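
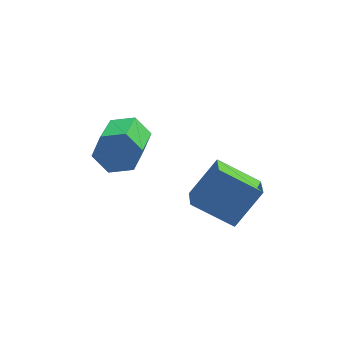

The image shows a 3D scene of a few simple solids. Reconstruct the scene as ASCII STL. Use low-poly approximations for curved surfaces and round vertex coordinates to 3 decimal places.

solid 
facet normal -0.570 -0.291 -0.769
outer loop
vertex 3.691 0.137 -3.743
vertex 2.212 0.563 -2.808
vertex 3.726 1.185 -4.165
endloop
endfacet
facet normal 0.821 -0.236 -0.519
outer loop
vertex 4.728 1.697 -2.812
vertex 3.691 0.137 -3.743
vertex 3.726 1.185 -4.165
endloop
endfacet
facet normal -0.570 -0.291 -0.769
outer loop
vertex 3.726 1.185 -4.165
vertex 2.212 0.563 -2.808
vertex 2.247 1.611 -3.23
endloop
endfacet
facet normal 0.031 0.927 -0.374
outer loop
vertex 2.247 1.611 -3.23
vertex 4.728 1.697 -2.812
vertex 3.726 1.185 -4.165
endloop
endfacet
facet normal -0.031 -0.927 0.374
outer loop
vertex 3.691 0.137 -3.743
vertex 3.214 1.075 -1.455
vertex 2.212 0.563 -2.808
endloop
endfacet
facet normal 0.821 -0.236 -0.519
outer loop
vertex 4.693 0.649 -2.39
vertex 3.691 0.137 -3.743
vertex 4.728 1.697 -2.812
endloop
endfacet
facet normal -0.031 -0.927 0.374
outer loop
vertex 4.693 0.649 -2.39
vertex 3.214 1.075 -1.455
vertex 3.691 0.137 -3.743
endloop
endfacet
facet normal -0.821 0.236 0.519
outer loop
vertex 2.212 0.563 -2.808
vertex 3.214 1.075 -1.455
vertex 2.247 1.611 -3.23
endloop
endfacet
facet normal 0.031 0.927 -0.374
outer loop
vertex 3.249 2.123 -1.877
vertex 4.728 1.697 -2.812
vertex 2.247 1.611 -3.23
endloop
endfacet
facet normal -0.821 0.236 0.519
outer loop
vertex 2.247 1.611 -3.23
vertex 3.214 1.075 -1.455
vertex 3.249 2.123 -1.877
endloop
endfacet
facet normal 0.570 0.291 0.769
outer loop
vertex 3.249 2.123 -1.877
vertex 4.693 0.649 -2.39
vertex 4.728 1.697 -2.812
endloop
endfacet
facet normal 0.570 0.291 0.769
outer loop
vertex 3.214 1.075 -1.455
vertex 4.693 0.649 -2.39
vertex 3.249 2.123 -1.877
endloop
endfacet
facet normal 0.190 0.895 -0.405
outer loop
vertex 0.767 3.485 -2.599
vertex 0.222 3.868 -2.008
vertex 1.086 3.77 -1.819
endloop
endfacet
facet normal 0.914 -0.312 -0.260
outer loop
vertex 0.767 3.485 -2.599
vertex 1.086 3.77 -1.819
vertex 0.362 1.589 -1.743
endloop
endfacet
facet normal 0.913 -0.312 -0.261
outer loop
vertex 0.362 1.589 -1.743
vertex 1.086 3.77 -1.819
vertex 0.682 1.873 -0.962
endloop
endfacet
facet normal -0.191 -0.895 0.404
outer loop
vertex 0.362 1.589 -1.743
vertex 0.682 1.873 -0.962
vertex -0.182 1.972 -1.152
endloop
endfacet
facet normal 0.190 0.894 -0.405
outer loop
vertex 1.086 3.77 -1.819
vertex 0.222 3.868 -2.008
vertex 0.542 4.153 -1.228
endloop
endfacet
facet normal 0.768 0.121 0.629
outer loop
vertex 1.086 3.77 -1.819
vertex 0.542 4.153 -1.228
vertex 0.682 1.873 -0.962
endloop
endfacet
facet normal 0.767 0.121 0.630
outer loop
vertex 0.682 1.873 -0.962
vertex 0.542 4.153 -1.228
vertex 0.137 2.256 -0.371
endloop
endfacet
facet normal -0.191 -0.895 0.403
outer loop
vertex 0.682 1.873 -0.962
vertex 0.137 2.256 -0.371
vertex -0.182 1.972 -1.152
endloop
endfacet
facet normal 0.190 0.894 -0.405
outer loop
vertex 0.542 4.153 -1.228
vertex 0.222 3.868 -2.008
vertex -0.322 4.251 -1.417
endloop
endfacet
facet normal -0.145 0.433 0.890
outer loop
vertex 0.542 4.153 -1.228
vertex -0.322 4.251 -1.417
vertex 0.137 2.256 -0.371
endloop
endfacet
facet normal -0.146 0.433 0.890
outer loop
vertex 0.137 2.256 -0.371
vertex -0.322 4.251 -1.417
vertex -0.727 2.355 -0.561
endloop
endfacet
facet normal -0.191 -0.895 0.403
outer loop
vertex 0.137 2.256 -0.371
vertex -0.727 2.355 -0.561
vertex -0.182 1.972 -1.152
endloop
endfacet
facet normal 0.191 0.895 -0.404
outer loop
vertex -0.322 4.251 -1.417
vertex 0.222 3.868 -2.008
vertex -0.642 3.967 -2.198
endloop
endfacet
facet normal -0.913 0.313 0.261
outer loop
vertex -0.322 4.251 -1.417
vertex -0.642 3.967 -2.198
vertex -0.727 2.355 -0.561
endloop
endfacet
facet normal -0.914 0.312 0.260
outer loop
vertex -0.727 2.355 -0.561
vertex -0.642 3.967 -2.198
vertex -1.046 2.07 -1.341
endloop
endfacet
facet normal -0.190 -0.895 0.405
outer loop
vertex -0.727 2.355 -0.561
vertex -1.046 2.07 -1.341
vertex -0.182 1.972 -1.152
endloop
endfacet
facet normal 0.191 0.895 -0.403
outer loop
vertex -0.642 3.967 -2.198
vertex 0.222 3.868 -2.008
vertex -0.097 3.584 -2.789
endloop
endfacet
facet normal -0.768 -0.121 -0.629
outer loop
vertex -0.642 3.967 -2.198
vertex -0.097 3.584 -2.789
vertex -1.046 2.07 -1.341
endloop
endfacet
facet normal -0.768 -0.120 -0.629
outer loop
vertex -1.046 2.07 -1.341
vertex -0.097 3.584 -2.789
vertex -0.502 1.687 -1.932
endloop
endfacet
facet normal -0.190 -0.894 0.405
outer loop
vertex -1.046 2.07 -1.341
vertex -0.502 1.687 -1.932
vertex -0.182 1.972 -1.152
endloop
endfacet
facet normal 0.191 0.895 -0.403
outer loop
vertex -0.097 3.584 -2.789
vertex 0.222 3.868 -2.008
vertex 0.767 3.485 -2.599
endloop
endfacet
facet normal 0.146 -0.433 -0.889
outer loop
vertex -0.097 3.584 -2.789
vertex 0.767 3.485 -2.599
vertex -0.502 1.687 -1.932
endloop
endfacet
facet normal 0.146 -0.433 -0.890
outer loop
vertex -0.502 1.687 -1.932
vertex 0.767 3.485 -2.599
vertex 0.362 1.589 -1.743
endloop
endfacet
facet normal -0.190 -0.894 0.405
outer loop
vertex -0.502 1.687 -1.932
vertex 0.362 1.589 -1.743
vertex -0.182 1.972 -1.152
endloop
endfacet

endsolid


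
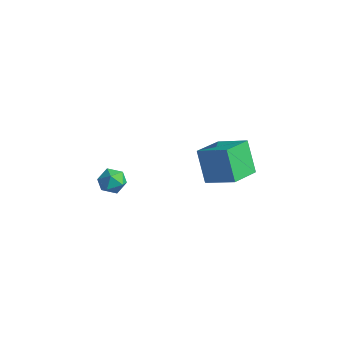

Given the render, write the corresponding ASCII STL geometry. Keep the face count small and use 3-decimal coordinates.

solid 
facet normal -0.359 -0.415 0.836
outer loop
vertex -3.477 1.274 -0.176
vertex -3.362 0.414 -0.554
vertex -2.661 0.81 -0.056
endloop
endfacet
facet normal -0.030 0.201 0.979
outer loop
vertex -3.477 1.274 -0.176
vertex -2.661 0.81 -0.056
vertex -2.655 1.737 -0.246
endloop
endfacet
facet normal -0.352 0.716 0.604
outer loop
vertex -3.477 1.274 -0.176
vertex -2.655 1.737 -0.246
vertex -3.352 1.914 -0.862
endloop
endfacet
facet normal -0.880 0.417 0.229
outer loop
vertex -3.477 1.274 -0.176
vertex -3.352 1.914 -0.862
vertex -3.789 1.096 -1.052
endloop
endfacet
facet normal -0.884 -0.282 0.372
outer loop
vertex -3.477 1.274 -0.176
vertex -3.789 1.096 -1.052
vertex -3.362 0.414 -0.554
endloop
endfacet
facet normal 0.644 0.150 0.750
outer loop
vertex -2.655 1.737 -0.246
vertex -2.661 0.81 -0.056
vertex -2.031 1.164 -0.668
endloop
endfacet
facet normal 0.111 -0.848 0.518
outer loop
vertex -2.661 0.81 -0.056
vertex -3.362 0.414 -0.554
vertex -2.468 0.346 -0.858
endloop
endfacet
facet normal -0.739 -0.633 -0.233
outer loop
vertex -3.362 0.414 -0.554
vertex -3.789 1.096 -1.052
vertex -3.165 0.523 -1.474
endloop
endfacet
facet normal -0.732 0.499 -0.465
outer loop
vertex -3.789 1.096 -1.052
vertex -3.352 1.914 -0.862
vertex -3.159 1.45 -1.664
endloop
endfacet
facet normal 0.123 0.982 0.143
outer loop
vertex -3.352 1.914 -0.862
vertex -2.655 1.737 -0.246
vertex -2.458 1.846 -1.166
endloop
endfacet
facet normal 0.880 -0.417 -0.229
outer loop
vertex -2.343 0.986 -1.544
vertex -2.031 1.164 -0.668
vertex -2.468 0.346 -0.858
endloop
endfacet
facet normal 0.352 -0.716 -0.604
outer loop
vertex -2.343 0.986 -1.544
vertex -2.468 0.346 -0.858
vertex -3.165 0.523 -1.474
endloop
endfacet
facet normal 0.030 -0.201 -0.979
outer loop
vertex -2.343 0.986 -1.544
vertex -3.165 0.523 -1.474
vertex -3.159 1.45 -1.664
endloop
endfacet
facet normal 0.359 0.415 -0.836
outer loop
vertex -2.343 0.986 -1.544
vertex -3.159 1.45 -1.664
vertex -2.458 1.846 -1.166
endloop
endfacet
facet normal 0.884 0.282 -0.372
outer loop
vertex -2.343 0.986 -1.544
vertex -2.458 1.846 -1.166
vertex -2.031 1.164 -0.668
endloop
endfacet
facet normal 0.732 -0.499 0.465
outer loop
vertex -2.468 0.346 -0.858
vertex -2.031 1.164 -0.668
vertex -2.661 0.81 -0.056
endloop
endfacet
facet normal -0.123 -0.982 -0.143
outer loop
vertex -3.165 0.523 -1.474
vertex -2.468 0.346 -0.858
vertex -3.362 0.414 -0.554
endloop
endfacet
facet normal -0.644 -0.150 -0.750
outer loop
vertex -3.159 1.45 -1.664
vertex -3.165 0.523 -1.474
vertex -3.789 1.096 -1.052
endloop
endfacet
facet normal -0.111 0.848 -0.518
outer loop
vertex -2.458 1.846 -1.166
vertex -3.159 1.45 -1.664
vertex -3.352 1.914 -0.862
endloop
endfacet
facet normal 0.739 0.633 0.233
outer loop
vertex -2.031 1.164 -0.668
vertex -2.458 1.846 -1.166
vertex -2.655 1.737 -0.246
endloop
endfacet
facet normal -0.480 0.174 0.860
outer loop
vertex 4.49 2.807 5.621
vertex 4.171 4.76 5.048
vertex 2.772 2.275 4.769
endloop
endfacet
facet normal 0.156 -0.948 0.278
outer loop
vertex 3.809 1.9 2.912
vertex 4.49 2.807 5.621
vertex 2.772 2.275 4.769
endloop
endfacet
facet normal -0.480 0.174 0.860
outer loop
vertex 2.772 2.275 4.769
vertex 4.171 4.76 5.048
vertex 2.453 4.228 4.196
endloop
endfacet
facet normal -0.863 -0.267 -0.428
outer loop
vertex 2.453 4.228 4.196
vertex 3.809 1.9 2.912
vertex 2.772 2.275 4.769
endloop
endfacet
facet normal 0.863 0.267 0.428
outer loop
vertex 4.49 2.807 5.621
vertex 5.208 4.385 3.191
vertex 4.171 4.76 5.048
endloop
endfacet
facet normal 0.156 -0.948 0.278
outer loop
vertex 5.527 2.432 3.764
vertex 4.49 2.807 5.621
vertex 3.809 1.9 2.912
endloop
endfacet
facet normal 0.863 0.267 0.428
outer loop
vertex 5.527 2.432 3.764
vertex 5.208 4.385 3.191
vertex 4.49 2.807 5.621
endloop
endfacet
facet normal -0.156 0.948 -0.278
outer loop
vertex 4.171 4.76 5.048
vertex 5.208 4.385 3.191
vertex 2.453 4.228 4.196
endloop
endfacet
facet normal -0.863 -0.267 -0.428
outer loop
vertex 3.49 3.853 2.339
vertex 3.809 1.9 2.912
vertex 2.453 4.228 4.196
endloop
endfacet
facet normal -0.156 0.948 -0.278
outer loop
vertex 2.453 4.228 4.196
vertex 5.208 4.385 3.191
vertex 3.49 3.853 2.339
endloop
endfacet
facet normal 0.480 -0.174 -0.860
outer loop
vertex 3.49 3.853 2.339
vertex 5.527 2.432 3.764
vertex 3.809 1.9 2.912
endloop
endfacet
facet normal 0.480 -0.174 -0.860
outer loop
vertex 5.208 4.385 3.191
vertex 5.527 2.432 3.764
vertex 3.49 3.853 2.339
endloop
endfacet

endsolid


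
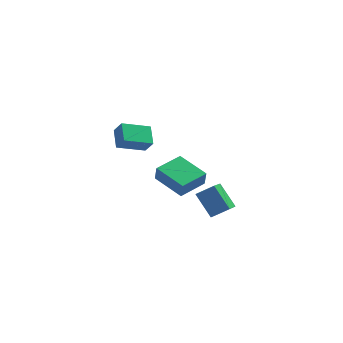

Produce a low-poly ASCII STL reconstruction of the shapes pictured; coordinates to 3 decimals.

solid 
facet normal -0.688 0.701 0.189
outer loop
vertex -0.284 2.664 -2.029
vertex 0.833 3.734 -1.932
vertex -0.357 2.814 -2.852
endloop
endfacet
facet normal -0.721 -0.690 -0.062
outer loop
vertex 0.867 1.566 -3.188
vertex -0.284 2.664 -2.029
vertex -0.357 2.814 -2.852
endloop
endfacet
facet normal -0.688 0.701 0.189
outer loop
vertex -0.357 2.814 -2.852
vertex 0.833 3.734 -1.932
vertex 0.76 3.884 -2.755
endloop
endfacet
facet normal -0.086 0.179 -0.980
outer loop
vertex 0.76 3.884 -2.755
vertex 0.867 1.566 -3.188
vertex -0.357 2.814 -2.852
endloop
endfacet
facet normal 0.086 -0.179 0.980
outer loop
vertex -0.284 2.664 -2.029
vertex 2.057 2.486 -2.268
vertex 0.833 3.734 -1.932
endloop
endfacet
facet normal -0.721 -0.690 -0.062
outer loop
vertex 0.94 1.416 -2.365
vertex -0.284 2.664 -2.029
vertex 0.867 1.566 -3.188
endloop
endfacet
facet normal 0.086 -0.179 0.980
outer loop
vertex 0.94 1.416 -2.365
vertex 2.057 2.486 -2.268
vertex -0.284 2.664 -2.029
endloop
endfacet
facet normal 0.721 0.690 0.062
outer loop
vertex 0.833 3.734 -1.932
vertex 2.057 2.486 -2.268
vertex 0.76 3.884 -2.755
endloop
endfacet
facet normal -0.086 0.179 -0.980
outer loop
vertex 1.984 2.636 -3.091
vertex 0.867 1.566 -3.188
vertex 0.76 3.884 -2.755
endloop
endfacet
facet normal 0.721 0.690 0.062
outer loop
vertex 0.76 3.884 -2.755
vertex 2.057 2.486 -2.268
vertex 1.984 2.636 -3.091
endloop
endfacet
facet normal 0.688 -0.701 -0.189
outer loop
vertex 1.984 2.636 -3.091
vertex 0.94 1.416 -2.365
vertex 0.867 1.566 -3.188
endloop
endfacet
facet normal 0.688 -0.701 -0.189
outer loop
vertex 2.057 2.486 -2.268
vertex 0.94 1.416 -2.365
vertex 1.984 2.636 -3.091
endloop
endfacet
facet normal -0.445 0.354 -0.823
outer loop
vertex -2.048 -0.199 1.521
vertex -2.173 0.76 2.001
vertex -0.751 0.23 1.004
endloop
endfacet
facet normal 0.117 -0.888 -0.444
outer loop
vertex -0.387 -0.06 1.679
vertex -2.048 -0.199 1.521
vertex -0.751 0.23 1.004
endloop
endfacet
facet normal -0.445 0.354 -0.823
outer loop
vertex -0.751 0.23 1.004
vertex -2.173 0.76 2.001
vertex -0.877 1.189 1.485
endloop
endfacet
facet normal 0.888 0.294 -0.353
outer loop
vertex -0.877 1.189 1.485
vertex -0.387 -0.06 1.679
vertex -0.751 0.23 1.004
endloop
endfacet
facet normal -0.889 -0.293 0.353
outer loop
vertex -2.048 -0.199 1.521
vertex -1.809 0.47 2.676
vertex -2.173 0.76 2.001
endloop
endfacet
facet normal 0.117 -0.888 -0.445
outer loop
vertex -1.683 -0.489 2.195
vertex -2.048 -0.199 1.521
vertex -0.387 -0.06 1.679
endloop
endfacet
facet normal -0.888 -0.294 0.354
outer loop
vertex -1.683 -0.489 2.195
vertex -1.809 0.47 2.676
vertex -2.048 -0.199 1.521
endloop
endfacet
facet normal -0.117 0.888 0.445
outer loop
vertex -2.173 0.76 2.001
vertex -1.809 0.47 2.676
vertex -0.877 1.189 1.485
endloop
endfacet
facet normal 0.888 0.293 -0.355
outer loop
vertex -0.512 0.899 2.159
vertex -0.387 -0.06 1.679
vertex -0.877 1.189 1.485
endloop
endfacet
facet normal -0.116 0.888 0.445
outer loop
vertex -0.877 1.189 1.485
vertex -1.809 0.47 2.676
vertex -0.512 0.899 2.159
endloop
endfacet
facet normal 0.445 -0.354 0.823
outer loop
vertex -0.512 0.899 2.159
vertex -1.683 -0.489 2.195
vertex -0.387 -0.06 1.679
endloop
endfacet
facet normal 0.445 -0.354 0.823
outer loop
vertex -1.809 0.47 2.676
vertex -1.683 -0.489 2.195
vertex -0.512 0.899 2.159
endloop
endfacet
facet normal -0.477 0.554 0.682
outer loop
vertex 1.551 1.981 -3.372
vertex 2.416 2.069 -2.839
vertex 1.869 3.123 -4.077
endloop
endfacet
facet normal -0.848 -0.086 -0.522
outer loop
vertex 2.584 2.291 -5.101
vertex 1.551 1.981 -3.372
vertex 1.869 3.123 -4.077
endloop
endfacet
facet normal -0.476 0.555 0.683
outer loop
vertex 1.869 3.123 -4.077
vertex 2.416 2.069 -2.839
vertex 2.735 3.211 -3.545
endloop
endfacet
facet normal 0.230 0.828 -0.512
outer loop
vertex 2.735 3.211 -3.545
vertex 2.584 2.291 -5.101
vertex 1.869 3.123 -4.077
endloop
endfacet
facet normal -0.231 -0.828 0.511
outer loop
vertex 1.551 1.981 -3.372
vertex 3.131 1.237 -3.863
vertex 2.416 2.069 -2.839
endloop
endfacet
facet normal -0.848 -0.086 -0.522
outer loop
vertex 2.265 1.149 -4.395
vertex 1.551 1.981 -3.372
vertex 2.584 2.291 -5.101
endloop
endfacet
facet normal -0.230 -0.827 0.512
outer loop
vertex 2.265 1.149 -4.395
vertex 3.131 1.237 -3.863
vertex 1.551 1.981 -3.372
endloop
endfacet
facet normal 0.848 0.086 0.522
outer loop
vertex 2.416 2.069 -2.839
vertex 3.131 1.237 -3.863
vertex 2.735 3.211 -3.545
endloop
endfacet
facet normal 0.231 0.827 -0.512
outer loop
vertex 3.449 2.379 -4.568
vertex 2.584 2.291 -5.101
vertex 2.735 3.211 -3.545
endloop
endfacet
facet normal 0.848 0.086 0.522
outer loop
vertex 2.735 3.211 -3.545
vertex 3.131 1.237 -3.863
vertex 3.449 2.379 -4.568
endloop
endfacet
facet normal 0.477 -0.555 -0.682
outer loop
vertex 3.449 2.379 -4.568
vertex 2.265 1.149 -4.395
vertex 2.584 2.291 -5.101
endloop
endfacet
facet normal 0.476 -0.554 -0.683
outer loop
vertex 3.131 1.237 -3.863
vertex 2.265 1.149 -4.395
vertex 3.449 2.379 -4.568
endloop
endfacet

endsolid


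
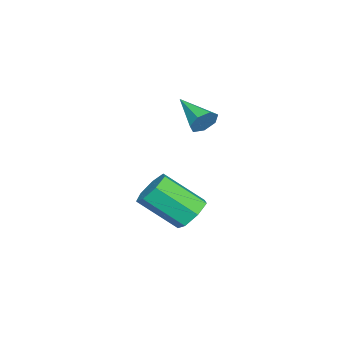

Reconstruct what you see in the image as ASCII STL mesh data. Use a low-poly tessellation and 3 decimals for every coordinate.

solid 
facet normal -0.105 0.769 -0.630
outer loop
vertex -2.401 3.093 -5.118
vertex -2.808 3.539 -4.505
vertex -1.966 3.512 -4.679
endloop
endfacet
facet normal 0.806 -0.305 -0.508
outer loop
vertex -2.401 3.093 -5.118
vertex -1.966 3.512 -4.679
vertex -2.185 1.515 -3.827
endloop
endfacet
facet normal 0.806 -0.305 -0.508
outer loop
vertex -2.185 1.515 -3.827
vertex -1.966 3.512 -4.679
vertex -1.75 1.934 -3.388
endloop
endfacet
facet normal 0.105 -0.769 0.630
outer loop
vertex -2.185 1.515 -3.827
vertex -1.75 1.934 -3.388
vertex -2.592 1.961 -3.215
endloop
endfacet
facet normal -0.105 0.770 -0.630
outer loop
vertex -1.966 3.512 -4.679
vertex -2.808 3.539 -4.505
vertex -2.165 3.951 -4.109
endloop
endfacet
facet normal 0.958 0.248 0.143
outer loop
vertex -1.966 3.512 -4.679
vertex -2.165 3.951 -4.109
vertex -1.75 1.934 -3.388
endloop
endfacet
facet normal 0.958 0.248 0.143
outer loop
vertex -1.75 1.934 -3.388
vertex -2.165 3.951 -4.109
vertex -1.949 2.373 -2.819
endloop
endfacet
facet normal 0.105 -0.769 0.630
outer loop
vertex -1.75 1.934 -3.388
vertex -1.949 2.373 -2.819
vertex -2.592 1.961 -3.215
endloop
endfacet
facet normal -0.105 0.769 -0.630
outer loop
vertex -2.165 3.951 -4.109
vertex -2.808 3.539 -4.505
vertex -2.848 4.08 -3.838
endloop
endfacet
facet normal 0.389 0.614 0.687
outer loop
vertex -2.165 3.951 -4.109
vertex -2.848 4.08 -3.838
vertex -1.949 2.373 -2.819
endloop
endfacet
facet normal 0.389 0.615 0.686
outer loop
vertex -1.949 2.373 -2.819
vertex -2.848 4.08 -3.838
vertex -2.632 2.502 -2.547
endloop
endfacet
facet normal 0.105 -0.770 0.630
outer loop
vertex -1.949 2.373 -2.819
vertex -2.632 2.502 -2.547
vertex -2.592 1.961 -3.215
endloop
endfacet
facet normal -0.106 0.769 -0.630
outer loop
vertex -2.848 4.08 -3.838
vertex -2.808 3.539 -4.505
vertex -3.501 3.801 -4.069
endloop
endfacet
facet normal -0.473 0.518 0.712
outer loop
vertex -2.848 4.08 -3.838
vertex -3.501 3.801 -4.069
vertex -2.632 2.502 -2.547
endloop
endfacet
facet normal -0.473 0.519 0.712
outer loop
vertex -2.632 2.502 -2.547
vertex -3.501 3.801 -4.069
vertex -3.285 2.224 -2.778
endloop
endfacet
facet normal 0.105 -0.770 0.630
outer loop
vertex -2.632 2.502 -2.547
vertex -3.285 2.224 -2.778
vertex -2.592 1.961 -3.215
endloop
endfacet
facet normal -0.104 0.770 -0.629
outer loop
vertex -3.501 3.801 -4.069
vertex -2.808 3.539 -4.505
vertex -3.632 3.326 -4.629
endloop
endfacet
facet normal -0.979 0.032 0.202
outer loop
vertex -3.501 3.801 -4.069
vertex -3.632 3.326 -4.629
vertex -3.285 2.224 -2.778
endloop
endfacet
facet normal -0.979 0.031 0.202
outer loop
vertex -3.285 2.224 -2.778
vertex -3.632 3.326 -4.629
vertex -3.416 1.748 -3.338
endloop
endfacet
facet normal 0.105 -0.770 0.630
outer loop
vertex -3.285 2.224 -2.778
vertex -3.416 1.748 -3.338
vertex -2.592 1.961 -3.215
endloop
endfacet
facet normal -0.104 0.770 -0.630
outer loop
vertex -3.632 3.326 -4.629
vertex -2.808 3.539 -4.505
vertex -3.142 3.01 -5.096
endloop
endfacet
facet normal -0.748 -0.479 -0.460
outer loop
vertex -3.632 3.326 -4.629
vertex -3.142 3.01 -5.096
vertex -3.416 1.748 -3.338
endloop
endfacet
facet normal -0.748 -0.479 -0.460
outer loop
vertex -3.416 1.748 -3.338
vertex -3.142 3.01 -5.096
vertex -2.927 1.433 -3.805
endloop
endfacet
facet normal 0.105 -0.770 0.629
outer loop
vertex -3.416 1.748 -3.338
vertex -2.927 1.433 -3.805
vertex -2.592 1.961 -3.215
endloop
endfacet
facet normal -0.105 0.770 -0.630
outer loop
vertex -3.142 3.01 -5.096
vertex -2.808 3.539 -4.505
vertex -2.401 3.093 -5.118
endloop
endfacet
facet normal 0.047 -0.629 -0.776
outer loop
vertex -3.142 3.01 -5.096
vertex -2.401 3.093 -5.118
vertex -2.927 1.433 -3.805
endloop
endfacet
facet normal 0.046 -0.629 -0.776
outer loop
vertex -2.927 1.433 -3.805
vertex -2.401 3.093 -5.118
vertex -2.185 1.515 -3.827
endloop
endfacet
facet normal 0.104 -0.770 0.630
outer loop
vertex -2.927 1.433 -3.805
vertex -2.185 1.515 -3.827
vertex -2.592 1.961 -3.215
endloop
endfacet
facet normal 0.552 0.747 -0.370
outer loop
vertex -2.282 3.884 0.958
vertex -2.725 3.997 0.525
vertex -2.669 4.241 1.102
endloop
endfacet
facet normal 0.236 -0.133 0.963
outer loop
vertex -2.282 3.884 0.958
vertex -2.669 4.241 1.102
vertex -3.635 2.763 1.135
endloop
endfacet
facet normal 0.552 0.748 -0.370
outer loop
vertex -2.669 4.241 1.102
vertex -2.725 3.997 0.525
vertex -3.099 4.415 0.812
endloop
endfacet
facet normal -0.443 0.308 0.842
outer loop
vertex -2.669 4.241 1.102
vertex -3.099 4.415 0.812
vertex -3.635 2.763 1.135
endloop
endfacet
facet normal 0.551 0.748 -0.370
outer loop
vertex -3.099 4.415 0.812
vertex -2.725 3.997 0.525
vertex -3.247 4.273 0.305
endloop
endfacet
facet normal -0.926 0.335 0.176
outer loop
vertex -3.099 4.415 0.812
vertex -3.247 4.273 0.305
vertex -3.635 2.763 1.135
endloop
endfacet
facet normal 0.551 0.747 -0.371
outer loop
vertex -3.247 4.273 0.305
vertex -2.725 3.997 0.525
vertex -3.002 3.923 -0.036
endloop
endfacet
facet normal -0.845 -0.074 -0.530
outer loop
vertex -3.247 4.273 0.305
vertex -3.002 3.923 -0.036
vertex -3.635 2.763 1.135
endloop
endfacet
facet normal 0.551 0.747 -0.371
outer loop
vertex -3.002 3.923 -0.036
vertex -2.725 3.997 0.525
vertex -2.549 3.629 0.045
endloop
endfacet
facet normal -0.263 -0.611 -0.747
outer loop
vertex -3.002 3.923 -0.036
vertex -2.549 3.629 0.045
vertex -3.635 2.763 1.135
endloop
endfacet
facet normal 0.552 0.747 -0.370
outer loop
vertex -2.549 3.629 0.045
vertex -2.725 3.997 0.525
vertex -2.228 3.611 0.487
endloop
endfacet
facet normal 0.381 -0.870 -0.312
outer loop
vertex -2.549 3.629 0.045
vertex -2.228 3.611 0.487
vertex -3.635 2.763 1.135
endloop
endfacet
facet normal 0.552 0.747 -0.370
outer loop
vertex -2.228 3.611 0.487
vertex -2.725 3.997 0.525
vertex -2.282 3.884 0.958
endloop
endfacet
facet normal 0.604 -0.658 0.450
outer loop
vertex -2.228 3.611 0.487
vertex -2.282 3.884 0.958
vertex -3.635 2.763 1.135
endloop
endfacet

endsolid


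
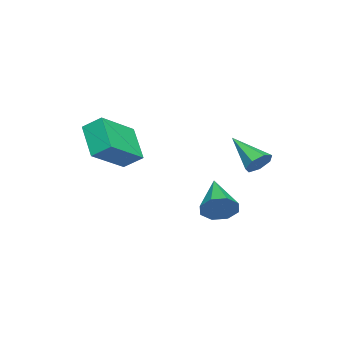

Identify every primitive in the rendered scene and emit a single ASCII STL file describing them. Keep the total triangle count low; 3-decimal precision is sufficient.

solid 
facet normal -0.781 0.364 -0.506
outer loop
vertex 0.73 -2.434 1.639
vertex 0.737 -1.617 2.216
vertex 1.809 -1.66 0.531
endloop
endfacet
facet normal -0.007 -0.817 -0.577
outer loop
vertex 3.403 -2.403 1.564
vertex 0.73 -2.434 1.639
vertex 1.809 -1.66 0.531
endloop
endfacet
facet normal -0.781 0.364 -0.506
outer loop
vertex 1.809 -1.66 0.531
vertex 0.737 -1.617 2.216
vertex 1.816 -0.843 1.108
endloop
endfacet
facet normal 0.624 0.447 -0.641
outer loop
vertex 1.816 -0.843 1.108
vertex 3.403 -2.403 1.564
vertex 1.809 -1.66 0.531
endloop
endfacet
facet normal -0.624 -0.447 0.641
outer loop
vertex 0.73 -2.434 1.639
vertex 2.331 -2.36 3.249
vertex 0.737 -1.617 2.216
endloop
endfacet
facet normal -0.007 -0.817 -0.577
outer loop
vertex 2.324 -3.177 2.672
vertex 0.73 -2.434 1.639
vertex 3.403 -2.403 1.564
endloop
endfacet
facet normal -0.624 -0.447 0.641
outer loop
vertex 2.324 -3.177 2.672
vertex 2.331 -2.36 3.249
vertex 0.73 -2.434 1.639
endloop
endfacet
facet normal 0.007 0.817 0.577
outer loop
vertex 0.737 -1.617 2.216
vertex 2.331 -2.36 3.249
vertex 1.816 -0.843 1.108
endloop
endfacet
facet normal 0.624 0.447 -0.641
outer loop
vertex 3.41 -1.586 2.141
vertex 3.403 -2.403 1.564
vertex 1.816 -0.843 1.108
endloop
endfacet
facet normal 0.007 0.817 0.577
outer loop
vertex 1.816 -0.843 1.108
vertex 2.331 -2.36 3.249
vertex 3.41 -1.586 2.141
endloop
endfacet
facet normal 0.781 -0.364 0.506
outer loop
vertex 3.41 -1.586 2.141
vertex 2.324 -3.177 2.672
vertex 3.403 -2.403 1.564
endloop
endfacet
facet normal 0.781 -0.364 0.506
outer loop
vertex 2.331 -2.36 3.249
vertex 2.324 -3.177 2.672
vertex 3.41 -1.586 2.141
endloop
endfacet
facet normal 0.821 0.360 -0.443
outer loop
vertex 0.847 1.598 -1.192
vertex 0.395 1.812 -1.855
vertex 0.613 2.187 -1.147
endloop
endfacet
facet normal 0.115 -0.030 0.993
outer loop
vertex 0.847 1.598 -1.192
vertex 0.613 2.187 -1.147
vertex -1.255 1.088 -0.965
endloop
endfacet
facet normal 0.821 0.360 -0.444
outer loop
vertex 0.613 2.187 -1.147
vertex 0.395 1.812 -1.855
vertex 0.251 2.556 -1.517
endloop
endfacet
facet normal -0.248 0.554 0.795
outer loop
vertex 0.613 2.187 -1.147
vertex 0.251 2.556 -1.517
vertex -1.255 1.088 -0.965
endloop
endfacet
facet normal 0.821 0.360 -0.443
outer loop
vertex 0.251 2.556 -1.517
vertex 0.395 1.812 -1.855
vertex -0.026 2.489 -2.085
endloop
endfacet
facet normal -0.637 0.738 0.224
outer loop
vertex 0.251 2.556 -1.517
vertex -0.026 2.489 -2.085
vertex -1.255 1.088 -0.965
endloop
endfacet
facet normal 0.821 0.360 -0.442
outer loop
vertex -0.026 2.489 -2.085
vertex 0.395 1.812 -1.855
vertex -0.056 2.026 -2.518
endloop
endfacet
facet normal -0.824 0.414 -0.386
outer loop
vertex -0.026 2.489 -2.085
vertex -0.056 2.026 -2.518
vertex -1.255 1.088 -0.965
endloop
endfacet
facet normal 0.821 0.360 -0.442
outer loop
vertex -0.056 2.026 -2.518
vertex 0.395 1.812 -1.855
vertex 0.178 1.437 -2.563
endloop
endfacet
facet normal -0.700 -0.226 -0.677
outer loop
vertex -0.056 2.026 -2.518
vertex 0.178 1.437 -2.563
vertex -1.255 1.088 -0.965
endloop
endfacet
facet normal 0.821 0.360 -0.442
outer loop
vertex 0.178 1.437 -2.563
vertex 0.395 1.812 -1.855
vertex 0.539 1.068 -2.193
endloop
endfacet
facet normal -0.337 -0.810 -0.479
outer loop
vertex 0.178 1.437 -2.563
vertex 0.539 1.068 -2.193
vertex -1.255 1.088 -0.965
endloop
endfacet
facet normal 0.821 0.360 -0.443
outer loop
vertex 0.539 1.068 -2.193
vertex 0.395 1.812 -1.855
vertex 0.816 1.134 -1.626
endloop
endfacet
facet normal 0.051 -0.995 0.091
outer loop
vertex 0.539 1.068 -2.193
vertex 0.816 1.134 -1.626
vertex -1.255 1.088 -0.965
endloop
endfacet
facet normal 0.821 0.360 -0.443
outer loop
vertex 0.816 1.134 -1.626
vertex 0.395 1.812 -1.855
vertex 0.847 1.598 -1.192
endloop
endfacet
facet normal 0.239 -0.672 0.701
outer loop
vertex 0.816 1.134 -1.626
vertex 0.847 1.598 -1.192
vertex -1.255 1.088 -0.965
endloop
endfacet
facet normal 0.416 0.726 -0.548
outer loop
vertex -0.799 2.521 -0.005
vertex -1.286 2.942 0.183
vertex -0.695 2.826 0.478
endloop
endfacet
facet normal 0.719 -0.647 0.254
outer loop
vertex -0.799 2.521 -0.005
vertex -0.695 2.826 0.478
vertex -2.054 1.598 1.197
endloop
endfacet
facet normal 0.416 0.726 -0.548
outer loop
vertex -0.695 2.826 0.478
vertex -1.286 2.942 0.183
vertex -1.036 3.219 0.74
endloop
endfacet
facet normal 0.533 -0.098 0.840
outer loop
vertex -0.695 2.826 0.478
vertex -1.036 3.219 0.74
vertex -2.054 1.598 1.197
endloop
endfacet
facet normal 0.416 0.726 -0.548
outer loop
vertex -1.036 3.219 0.74
vertex -1.286 2.942 0.183
vertex -1.564 3.402 0.582
endloop
endfacet
facet normal -0.153 0.356 0.922
outer loop
vertex -1.036 3.219 0.74
vertex -1.564 3.402 0.582
vertex -2.054 1.598 1.197
endloop
endfacet
facet normal 0.415 0.726 -0.548
outer loop
vertex -1.564 3.402 0.582
vertex -1.286 2.942 0.183
vertex -1.883 3.239 0.124
endloop
endfacet
facet normal -0.819 0.372 0.438
outer loop
vertex -1.564 3.402 0.582
vertex -1.883 3.239 0.124
vertex -2.054 1.598 1.197
endloop
endfacet
facet normal 0.415 0.726 -0.548
outer loop
vertex -1.883 3.239 0.124
vertex -1.286 2.942 0.183
vertex -1.752 2.852 -0.29
endloop
endfacet
facet normal -0.967 -0.062 -0.248
outer loop
vertex -1.883 3.239 0.124
vertex -1.752 2.852 -0.29
vertex -2.054 1.598 1.197
endloop
endfacet
facet normal 0.417 0.725 -0.548
outer loop
vertex -1.752 2.852 -0.29
vertex -1.286 2.942 0.183
vertex -1.27 2.532 -0.347
endloop
endfacet
facet normal -0.484 -0.618 -0.620
outer loop
vertex -1.752 2.852 -0.29
vertex -1.27 2.532 -0.347
vertex -2.054 1.598 1.197
endloop
endfacet
facet normal 0.415 0.726 -0.549
outer loop
vertex -1.27 2.532 -0.347
vertex -1.286 2.942 0.183
vertex -0.799 2.521 -0.005
endloop
endfacet
facet normal 0.267 -0.879 -0.396
outer loop
vertex -1.27 2.532 -0.347
vertex -0.799 2.521 -0.005
vertex -2.054 1.598 1.197
endloop
endfacet

endsolid


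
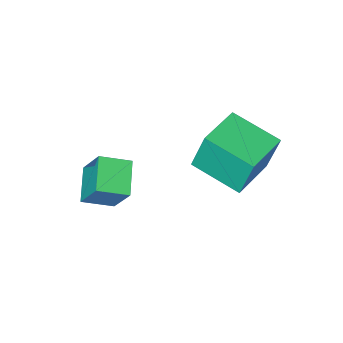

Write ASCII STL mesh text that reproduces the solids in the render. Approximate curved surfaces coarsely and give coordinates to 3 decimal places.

solid 
facet normal -0.807 0.477 -0.348
outer loop
vertex -1.116 -2.032 -3.092
vertex -0.297 -1.073 -3.676
vertex -1.056 -2.864 -4.374
endloop
endfacet
facet normal -0.589 -0.690 0.420
outer loop
vertex -0.103 -3.427 -3.964
vertex -1.116 -2.032 -3.092
vertex -1.056 -2.864 -4.374
endloop
endfacet
facet normal -0.807 0.477 -0.348
outer loop
vertex -1.056 -2.864 -4.374
vertex -0.297 -1.073 -3.676
vertex -0.237 -1.905 -4.958
endloop
endfacet
facet normal 0.039 -0.544 -0.838
outer loop
vertex -0.237 -1.905 -4.958
vertex -0.103 -3.427 -3.964
vertex -1.056 -2.864 -4.374
endloop
endfacet
facet normal -0.039 0.544 0.838
outer loop
vertex -1.116 -2.032 -3.092
vertex 0.656 -1.636 -3.266
vertex -0.297 -1.073 -3.676
endloop
endfacet
facet normal -0.589 -0.690 0.420
outer loop
vertex -0.163 -2.595 -2.682
vertex -1.116 -2.032 -3.092
vertex -0.103 -3.427 -3.964
endloop
endfacet
facet normal -0.039 0.544 0.838
outer loop
vertex -0.163 -2.595 -2.682
vertex 0.656 -1.636 -3.266
vertex -1.116 -2.032 -3.092
endloop
endfacet
facet normal 0.589 0.690 -0.420
outer loop
vertex -0.297 -1.073 -3.676
vertex 0.656 -1.636 -3.266
vertex -0.237 -1.905 -4.958
endloop
endfacet
facet normal 0.039 -0.544 -0.838
outer loop
vertex 0.716 -2.468 -4.548
vertex -0.103 -3.427 -3.964
vertex -0.237 -1.905 -4.958
endloop
endfacet
facet normal 0.589 0.690 -0.420
outer loop
vertex -0.237 -1.905 -4.958
vertex 0.656 -1.636 -3.266
vertex 0.716 -2.468 -4.548
endloop
endfacet
facet normal 0.807 -0.477 0.348
outer loop
vertex 0.716 -2.468 -4.548
vertex -0.163 -2.595 -2.682
vertex -0.103 -3.427 -3.964
endloop
endfacet
facet normal 0.807 -0.477 0.348
outer loop
vertex 0.656 -1.636 -3.266
vertex -0.163 -2.595 -2.682
vertex 0.716 -2.468 -4.548
endloop
endfacet
facet normal -0.938 -0.342 -0.051
outer loop
vertex -3.894 -0.288 -0.78
vertex -4.495 1.44 -1.293
vertex -3.667 -0.677 -2.356
endloop
endfacet
facet normal 0.316 -0.910 0.270
outer loop
vertex -2.025 -0.08 -2.267
vertex -3.894 -0.288 -0.78
vertex -3.667 -0.677 -2.356
endloop
endfacet
facet normal -0.938 -0.342 -0.051
outer loop
vertex -3.667 -0.677 -2.356
vertex -4.495 1.44 -1.293
vertex -4.268 1.05 -2.87
endloop
endfacet
facet normal 0.139 -0.238 -0.961
outer loop
vertex -4.268 1.05 -2.87
vertex -2.025 -0.08 -2.267
vertex -3.667 -0.677 -2.356
endloop
endfacet
facet normal -0.138 0.237 0.962
outer loop
vertex -3.894 -0.288 -0.78
vertex -2.853 2.037 -1.204
vertex -4.495 1.44 -1.293
endloop
endfacet
facet normal 0.316 -0.909 0.270
outer loop
vertex -2.252 0.31 -0.69
vertex -3.894 -0.288 -0.78
vertex -2.025 -0.08 -2.267
endloop
endfacet
facet normal -0.139 0.238 0.961
outer loop
vertex -2.252 0.31 -0.69
vertex -2.853 2.037 -1.204
vertex -3.894 -0.288 -0.78
endloop
endfacet
facet normal -0.316 0.909 -0.270
outer loop
vertex -4.495 1.44 -1.293
vertex -2.853 2.037 -1.204
vertex -4.268 1.05 -2.87
endloop
endfacet
facet normal 0.139 -0.237 -0.961
outer loop
vertex -2.626 1.648 -2.78
vertex -2.025 -0.08 -2.267
vertex -4.268 1.05 -2.87
endloop
endfacet
facet normal -0.316 0.909 -0.270
outer loop
vertex -4.268 1.05 -2.87
vertex -2.853 2.037 -1.204
vertex -2.626 1.648 -2.78
endloop
endfacet
facet normal 0.939 0.341 0.051
outer loop
vertex -2.626 1.648 -2.78
vertex -2.252 0.31 -0.69
vertex -2.025 -0.08 -2.267
endloop
endfacet
facet normal 0.938 0.342 0.051
outer loop
vertex -2.853 2.037 -1.204
vertex -2.252 0.31 -0.69
vertex -2.626 1.648 -2.78
endloop
endfacet

endsolid


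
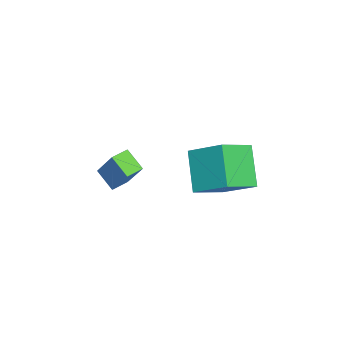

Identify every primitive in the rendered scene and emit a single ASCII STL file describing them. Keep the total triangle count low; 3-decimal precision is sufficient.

solid 
facet normal -0.730 -0.244 0.639
outer loop
vertex 0.795 1.537 -2.078
vertex 1.368 3.149 -0.808
vertex -0.387 2.678 -2.992
endloop
endfacet
facet normal -0.270 -0.757 -0.596
outer loop
vertex 1.212 3.211 -4.392
vertex 0.795 1.537 -2.078
vertex -0.387 2.678 -2.992
endloop
endfacet
facet normal -0.730 -0.243 0.639
outer loop
vertex -0.387 2.678 -2.992
vertex 1.368 3.149 -0.808
vertex 0.187 4.29 -1.723
endloop
endfacet
facet normal -0.628 0.607 -0.487
outer loop
vertex 0.187 4.29 -1.723
vertex 1.212 3.211 -4.392
vertex -0.387 2.678 -2.992
endloop
endfacet
facet normal 0.628 -0.607 0.487
outer loop
vertex 0.795 1.537 -2.078
vertex 2.967 3.682 -2.208
vertex 1.368 3.149 -0.808
endloop
endfacet
facet normal -0.269 -0.757 -0.596
outer loop
vertex 2.393 2.07 -3.477
vertex 0.795 1.537 -2.078
vertex 1.212 3.211 -4.392
endloop
endfacet
facet normal 0.628 -0.607 0.487
outer loop
vertex 2.393 2.07 -3.477
vertex 2.967 3.682 -2.208
vertex 0.795 1.537 -2.078
endloop
endfacet
facet normal 0.269 0.757 0.596
outer loop
vertex 1.368 3.149 -0.808
vertex 2.967 3.682 -2.208
vertex 0.187 4.29 -1.723
endloop
endfacet
facet normal -0.628 0.607 -0.487
outer loop
vertex 1.785 4.823 -3.122
vertex 1.212 3.211 -4.392
vertex 0.187 4.29 -1.723
endloop
endfacet
facet normal 0.269 0.756 0.596
outer loop
vertex 0.187 4.29 -1.723
vertex 2.967 3.682 -2.208
vertex 1.785 4.823 -3.122
endloop
endfacet
facet normal 0.730 0.244 -0.639
outer loop
vertex 1.785 4.823 -3.122
vertex 2.393 2.07 -3.477
vertex 1.212 3.211 -4.392
endloop
endfacet
facet normal 0.729 0.244 -0.639
outer loop
vertex 2.967 3.682 -2.208
vertex 2.393 2.07 -3.477
vertex 1.785 4.823 -3.122
endloop
endfacet
facet normal -0.521 -0.675 0.522
outer loop
vertex 1.529 -1.759 -2.458
vertex 0.819 -1.206 -2.452
vertex 0.84 -2.625 -4.266
endloop
endfacet
facet normal 0.789 -0.614 -0.007
outer loop
vertex 1.481 -1.794 -4.908
vertex 1.529 -1.759 -2.458
vertex 0.84 -2.625 -4.266
endloop
endfacet
facet normal -0.521 -0.675 0.522
outer loop
vertex 0.84 -2.625 -4.266
vertex 0.819 -1.206 -2.452
vertex 0.13 -2.072 -4.26
endloop
endfacet
facet normal -0.325 -0.408 -0.853
outer loop
vertex 0.13 -2.072 -4.26
vertex 1.481 -1.794 -4.908
vertex 0.84 -2.625 -4.266
endloop
endfacet
facet normal 0.325 0.408 0.853
outer loop
vertex 1.529 -1.759 -2.458
vertex 1.46 -0.375 -3.094
vertex 0.819 -1.206 -2.452
endloop
endfacet
facet normal 0.789 -0.614 -0.007
outer loop
vertex 2.17 -0.928 -3.1
vertex 1.529 -1.759 -2.458
vertex 1.481 -1.794 -4.908
endloop
endfacet
facet normal 0.325 0.408 0.853
outer loop
vertex 2.17 -0.928 -3.1
vertex 1.46 -0.375 -3.094
vertex 1.529 -1.759 -2.458
endloop
endfacet
facet normal -0.789 0.614 0.007
outer loop
vertex 0.819 -1.206 -2.452
vertex 1.46 -0.375 -3.094
vertex 0.13 -2.072 -4.26
endloop
endfacet
facet normal -0.325 -0.408 -0.853
outer loop
vertex 0.771 -1.241 -4.902
vertex 1.481 -1.794 -4.908
vertex 0.13 -2.072 -4.26
endloop
endfacet
facet normal -0.789 0.614 0.007
outer loop
vertex 0.13 -2.072 -4.26
vertex 1.46 -0.375 -3.094
vertex 0.771 -1.241 -4.902
endloop
endfacet
facet normal 0.521 0.675 -0.522
outer loop
vertex 0.771 -1.241 -4.902
vertex 2.17 -0.928 -3.1
vertex 1.481 -1.794 -4.908
endloop
endfacet
facet normal 0.521 0.675 -0.522
outer loop
vertex 1.46 -0.375 -3.094
vertex 2.17 -0.928 -3.1
vertex 0.771 -1.241 -4.902
endloop
endfacet

endsolid


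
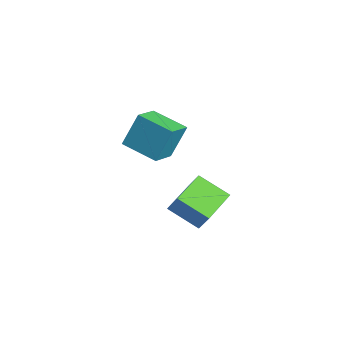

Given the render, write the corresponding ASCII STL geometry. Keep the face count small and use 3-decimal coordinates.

solid 
facet normal -0.572 -0.640 0.513
outer loop
vertex 1.739 -2.542 -3.275
vertex 0.603 -1.275 -2.961
vertex 1.252 -2.772 -4.106
endloop
endfacet
facet normal 0.656 -0.732 -0.182
outer loop
vertex 2.117 -1.805 -4.879
vertex 1.739 -2.542 -3.275
vertex 1.252 -2.772 -4.106
endloop
endfacet
facet normal -0.573 -0.640 0.512
outer loop
vertex 1.252 -2.772 -4.106
vertex 0.603 -1.275 -2.961
vertex 0.117 -1.505 -3.792
endloop
endfacet
facet normal -0.491 -0.232 -0.840
outer loop
vertex 0.117 -1.505 -3.792
vertex 2.117 -1.805 -4.879
vertex 1.252 -2.772 -4.106
endloop
endfacet
facet normal 0.491 0.232 0.840
outer loop
vertex 1.739 -2.542 -3.275
vertex 1.468 -0.308 -3.734
vertex 0.603 -1.275 -2.961
endloop
endfacet
facet normal 0.657 -0.732 -0.182
outer loop
vertex 2.603 -1.575 -4.048
vertex 1.739 -2.542 -3.275
vertex 2.117 -1.805 -4.879
endloop
endfacet
facet normal 0.491 0.232 0.839
outer loop
vertex 2.603 -1.575 -4.048
vertex 1.468 -0.308 -3.734
vertex 1.739 -2.542 -3.275
endloop
endfacet
facet normal -0.657 0.732 0.181
outer loop
vertex 0.603 -1.275 -2.961
vertex 1.468 -0.308 -3.734
vertex 0.117 -1.505 -3.792
endloop
endfacet
facet normal -0.491 -0.232 -0.840
outer loop
vertex 0.981 -0.538 -4.565
vertex 2.117 -1.805 -4.879
vertex 0.117 -1.505 -3.792
endloop
endfacet
facet normal -0.656 0.732 0.182
outer loop
vertex 0.117 -1.505 -3.792
vertex 1.468 -0.308 -3.734
vertex 0.981 -0.538 -4.565
endloop
endfacet
facet normal 0.573 0.640 -0.512
outer loop
vertex 0.981 -0.538 -4.565
vertex 2.603 -1.575 -4.048
vertex 2.117 -1.805 -4.879
endloop
endfacet
facet normal 0.573 0.640 -0.513
outer loop
vertex 1.468 -0.308 -3.734
vertex 2.603 -1.575 -4.048
vertex 0.981 -0.538 -4.565
endloop
endfacet
facet normal -0.647 0.693 -0.318
outer loop
vertex -3.913 -1.598 -1.838
vertex -2.64 -0.609 -2.275
vertex -3.901 -2.29 -3.368
endloop
endfacet
facet normal -0.762 -0.592 0.262
outer loop
vertex -3.04 -3.211 -2.945
vertex -3.913 -1.598 -1.838
vertex -3.901 -2.29 -3.368
endloop
endfacet
facet normal -0.647 0.693 -0.318
outer loop
vertex -3.901 -2.29 -3.368
vertex -2.64 -0.609 -2.275
vertex -2.628 -1.301 -3.806
endloop
endfacet
facet normal 0.007 -0.412 -0.911
outer loop
vertex -2.628 -1.301 -3.806
vertex -3.04 -3.211 -2.945
vertex -3.901 -2.29 -3.368
endloop
endfacet
facet normal -0.007 0.412 0.911
outer loop
vertex -3.913 -1.598 -1.838
vertex -1.779 -1.53 -1.852
vertex -2.64 -0.609 -2.275
endloop
endfacet
facet normal -0.762 -0.592 0.262
outer loop
vertex -3.052 -2.519 -1.414
vertex -3.913 -1.598 -1.838
vertex -3.04 -3.211 -2.945
endloop
endfacet
facet normal -0.007 0.413 0.911
outer loop
vertex -3.052 -2.519 -1.414
vertex -1.779 -1.53 -1.852
vertex -3.913 -1.598 -1.838
endloop
endfacet
facet normal 0.762 0.592 -0.262
outer loop
vertex -2.64 -0.609 -2.275
vertex -1.779 -1.53 -1.852
vertex -2.628 -1.301 -3.806
endloop
endfacet
facet normal 0.008 -0.412 -0.911
outer loop
vertex -1.767 -2.222 -3.382
vertex -3.04 -3.211 -2.945
vertex -2.628 -1.301 -3.806
endloop
endfacet
facet normal 0.762 0.592 -0.262
outer loop
vertex -2.628 -1.301 -3.806
vertex -1.779 -1.53 -1.852
vertex -1.767 -2.222 -3.382
endloop
endfacet
facet normal 0.647 -0.693 0.318
outer loop
vertex -1.767 -2.222 -3.382
vertex -3.052 -2.519 -1.414
vertex -3.04 -3.211 -2.945
endloop
endfacet
facet normal 0.647 -0.692 0.318
outer loop
vertex -1.779 -1.53 -1.852
vertex -3.052 -2.519 -1.414
vertex -1.767 -2.222 -3.382
endloop
endfacet

endsolid


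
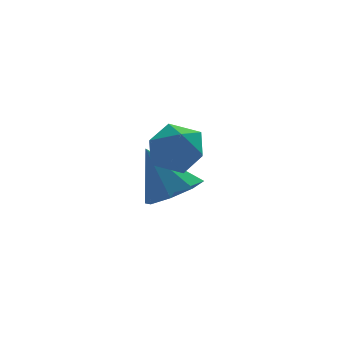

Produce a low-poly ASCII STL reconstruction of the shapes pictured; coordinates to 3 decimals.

solid 
facet normal 0.383 -0.350 -0.855
outer loop
vertex 1.53 1.418 -0.335
vertex 0.613 0.881 -0.526
vertex 0.984 1.867 -0.764
endloop
endfacet
facet normal 0.413 0.840 0.353
outer loop
vertex 1.53 1.418 -0.335
vertex 0.984 1.867 -0.764
vertex -0.173 1.599 1.226
endloop
endfacet
facet normal 0.383 -0.350 -0.855
outer loop
vertex 0.984 1.867 -0.764
vertex 0.613 0.881 -0.526
vertex 0.221 1.738 -1.053
endloop
endfacet
facet normal -0.177 0.984 0.029
outer loop
vertex 0.984 1.867 -0.764
vertex 0.221 1.738 -1.053
vertex -0.173 1.599 1.226
endloop
endfacet
facet normal 0.383 -0.350 -0.855
outer loop
vertex 0.221 1.738 -1.053
vertex 0.613 0.881 -0.526
vertex -0.313 1.107 -1.034
endloop
endfacet
facet normal -0.761 0.642 -0.093
outer loop
vertex 0.221 1.738 -1.053
vertex -0.313 1.107 -1.034
vertex -0.173 1.599 1.226
endloop
endfacet
facet normal 0.383 -0.351 -0.855
outer loop
vertex -0.313 1.107 -1.034
vertex 0.613 0.881 -0.526
vertex -0.304 0.344 -0.717
endloop
endfacet
facet normal -0.998 0.013 0.059
outer loop
vertex -0.313 1.107 -1.034
vertex -0.304 0.344 -0.717
vertex -0.173 1.599 1.226
endloop
endfacet
facet normal 0.383 -0.350 -0.855
outer loop
vertex -0.304 0.344 -0.717
vertex 0.613 0.881 -0.526
vertex 0.242 -0.105 -0.288
endloop
endfacet
facet normal -0.748 -0.533 0.395
outer loop
vertex -0.304 0.344 -0.717
vertex 0.242 -0.105 -0.288
vertex -0.173 1.599 1.226
endloop
endfacet
facet normal 0.383 -0.350 -0.855
outer loop
vertex 0.242 -0.105 -0.288
vertex 0.613 0.881 -0.526
vertex 1.005 0.024 0.001
endloop
endfacet
facet normal -0.158 -0.677 0.719
outer loop
vertex 0.242 -0.105 -0.288
vertex 1.005 0.024 0.001
vertex -0.173 1.599 1.226
endloop
endfacet
facet normal 0.383 -0.350 -0.855
outer loop
vertex 1.005 0.024 0.001
vertex 0.613 0.881 -0.526
vertex 1.539 0.655 -0.018
endloop
endfacet
facet normal 0.426 -0.335 0.840
outer loop
vertex 1.005 0.024 0.001
vertex 1.539 0.655 -0.018
vertex -0.173 1.599 1.226
endloop
endfacet
facet normal 0.383 -0.351 -0.855
outer loop
vertex 1.539 0.655 -0.018
vertex 0.613 0.881 -0.526
vertex 1.53 1.418 -0.335
endloop
endfacet
facet normal 0.663 0.294 0.689
outer loop
vertex 1.539 0.655 -0.018
vertex 1.53 1.418 -0.335
vertex -0.173 1.599 1.226
endloop
endfacet
facet normal -0.524 -0.662 0.536
outer loop
vertex -1.02 -2.591 3.462
vertex -0.571 -3.363 2.947
vertex -0.143 -3.002 3.812
endloop
endfacet
facet normal -0.398 -0.071 0.915
outer loop
vertex -1.02 -2.591 3.462
vertex -0.143 -3.002 3.812
vertex -0.278 -1.981 3.832
endloop
endfacet
facet normal -0.675 0.482 0.558
outer loop
vertex -1.02 -2.591 3.462
vertex -0.278 -1.981 3.832
vertex -0.789 -1.71 2.98
endloop
endfacet
facet normal -0.972 0.233 -0.040
outer loop
vertex -1.02 -2.591 3.462
vertex -0.789 -1.71 2.98
vertex -0.971 -2.565 2.433
endloop
endfacet
facet normal -0.878 -0.475 -0.054
outer loop
vertex -1.02 -2.591 3.462
vertex -0.971 -2.565 2.433
vertex -0.571 -3.363 2.947
endloop
endfacet
facet normal 0.308 0.022 0.951
outer loop
vertex -0.278 -1.981 3.832
vertex -0.143 -3.002 3.812
vertex 0.631 -2.375 3.547
endloop
endfacet
facet normal 0.104 -0.935 0.339
outer loop
vertex -0.143 -3.002 3.812
vertex -0.571 -3.363 2.947
vertex 0.449 -3.23 3.0
endloop
endfacet
facet normal -0.468 -0.632 -0.618
outer loop
vertex -0.571 -3.363 2.947
vertex -0.971 -2.565 2.433
vertex -0.062 -2.959 2.148
endloop
endfacet
facet normal -0.619 0.513 -0.595
outer loop
vertex -0.971 -2.565 2.433
vertex -0.789 -1.71 2.98
vertex -0.197 -1.938 2.168
endloop
endfacet
facet normal -0.139 0.917 0.375
outer loop
vertex -0.789 -1.71 2.98
vertex -0.278 -1.981 3.832
vertex 0.231 -1.577 3.033
endloop
endfacet
facet normal 0.972 -0.233 0.040
outer loop
vertex 0.68 -2.349 2.518
vertex 0.631 -2.375 3.547
vertex 0.449 -3.23 3.0
endloop
endfacet
facet normal 0.675 -0.482 -0.558
outer loop
vertex 0.68 -2.349 2.518
vertex 0.449 -3.23 3.0
vertex -0.062 -2.959 2.148
endloop
endfacet
facet normal 0.398 0.071 -0.915
outer loop
vertex 0.68 -2.349 2.518
vertex -0.062 -2.959 2.148
vertex -0.197 -1.938 2.168
endloop
endfacet
facet normal 0.524 0.662 -0.536
outer loop
vertex 0.68 -2.349 2.518
vertex -0.197 -1.938 2.168
vertex 0.231 -1.577 3.033
endloop
endfacet
facet normal 0.878 0.475 0.054
outer loop
vertex 0.68 -2.349 2.518
vertex 0.231 -1.577 3.033
vertex 0.631 -2.375 3.547
endloop
endfacet
facet normal 0.619 -0.513 0.595
outer loop
vertex 0.449 -3.23 3.0
vertex 0.631 -2.375 3.547
vertex -0.143 -3.002 3.812
endloop
endfacet
facet normal 0.139 -0.917 -0.375
outer loop
vertex -0.062 -2.959 2.148
vertex 0.449 -3.23 3.0
vertex -0.571 -3.363 2.947
endloop
endfacet
facet normal -0.308 -0.022 -0.951
outer loop
vertex -0.197 -1.938 2.168
vertex -0.062 -2.959 2.148
vertex -0.971 -2.565 2.433
endloop
endfacet
facet normal -0.104 0.935 -0.339
outer loop
vertex 0.231 -1.577 3.033
vertex -0.197 -1.938 2.168
vertex -0.789 -1.71 2.98
endloop
endfacet
facet normal 0.468 0.632 0.618
outer loop
vertex 0.631 -2.375 3.547
vertex 0.231 -1.577 3.033
vertex -0.278 -1.981 3.832
endloop
endfacet

endsolid


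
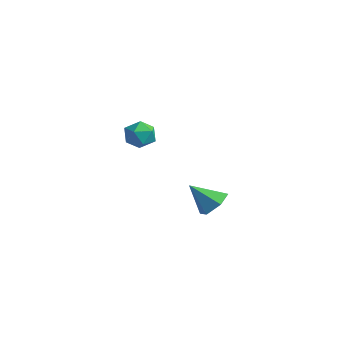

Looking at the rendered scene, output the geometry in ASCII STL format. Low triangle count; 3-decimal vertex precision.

solid 
facet normal 0.488 0.517 -0.703
outer loop
vertex 2.099 1.058 -3.017
vertex 1.764 0.595 -3.59
vertex 1.392 1.273 -3.35
endloop
endfacet
facet normal -0.236 0.508 0.828
outer loop
vertex 2.099 1.058 -3.017
vertex 1.392 1.273 -3.35
vertex 1.056 -0.155 -2.57
endloop
endfacet
facet normal 0.488 0.517 -0.704
outer loop
vertex 1.392 1.273 -3.35
vertex 1.764 0.595 -3.59
vertex 1.057 0.809 -3.923
endloop
endfacet
facet normal -0.904 0.348 0.247
outer loop
vertex 1.392 1.273 -3.35
vertex 1.057 0.809 -3.923
vertex 1.056 -0.155 -2.57
endloop
endfacet
facet normal 0.488 0.516 -0.704
outer loop
vertex 1.057 0.809 -3.923
vertex 1.764 0.595 -3.59
vertex 1.428 0.131 -4.163
endloop
endfacet
facet normal -0.881 -0.385 -0.275
outer loop
vertex 1.057 0.809 -3.923
vertex 1.428 0.131 -4.163
vertex 1.056 -0.155 -2.57
endloop
endfacet
facet normal 0.488 0.516 -0.704
outer loop
vertex 1.428 0.131 -4.163
vertex 1.764 0.595 -3.59
vertex 2.135 -0.084 -3.831
endloop
endfacet
facet normal -0.190 -0.958 -0.216
outer loop
vertex 1.428 0.131 -4.163
vertex 2.135 -0.084 -3.831
vertex 1.056 -0.155 -2.57
endloop
endfacet
facet normal 0.488 0.516 -0.704
outer loop
vertex 2.135 -0.084 -3.831
vertex 1.764 0.595 -3.59
vertex 2.47 0.38 -3.258
endloop
endfacet
facet normal 0.480 -0.798 0.366
outer loop
vertex 2.135 -0.084 -3.831
vertex 2.47 0.38 -3.258
vertex 1.056 -0.155 -2.57
endloop
endfacet
facet normal 0.488 0.517 -0.703
outer loop
vertex 2.47 0.38 -3.258
vertex 1.764 0.595 -3.59
vertex 2.099 1.058 -3.017
endloop
endfacet
facet normal 0.457 -0.066 0.887
outer loop
vertex 2.47 0.38 -3.258
vertex 2.099 1.058 -3.017
vertex 1.056 -0.155 -2.57
endloop
endfacet
facet normal -0.669 -0.044 0.742
outer loop
vertex -4.602 1.287 -1.634
vertex -4.43 0.504 -1.525
vertex -4.016 1.069 -1.119
endloop
endfacet
facet normal -0.383 0.609 0.694
outer loop
vertex -4.602 1.287 -1.634
vertex -4.016 1.069 -1.119
vertex -3.906 1.701 -1.613
endloop
endfacet
facet normal -0.512 0.858 0.039
outer loop
vertex -4.602 1.287 -1.634
vertex -3.906 1.701 -1.613
vertex -4.252 1.527 -2.324
endloop
endfacet
facet normal -0.877 0.360 -0.320
outer loop
vertex -4.602 1.287 -1.634
vertex -4.252 1.527 -2.324
vertex -4.576 0.786 -2.269
endloop
endfacet
facet normal -0.973 -0.198 0.116
outer loop
vertex -4.602 1.287 -1.634
vertex -4.576 0.786 -2.269
vertex -4.43 0.504 -1.525
endloop
endfacet
facet normal 0.323 0.547 0.772
outer loop
vertex -3.906 1.701 -1.613
vertex -4.016 1.069 -1.119
vertex -3.304 1.174 -1.491
endloop
endfacet
facet normal -0.139 -0.509 0.850
outer loop
vertex -4.016 1.069 -1.119
vertex -4.43 0.504 -1.525
vertex -3.628 0.433 -1.436
endloop
endfacet
facet normal -0.631 -0.758 -0.164
outer loop
vertex -4.43 0.504 -1.525
vertex -4.576 0.786 -2.269
vertex -3.974 0.259 -2.147
endloop
endfacet
facet normal -0.475 0.143 -0.868
outer loop
vertex -4.576 0.786 -2.269
vertex -4.252 1.527 -2.324
vertex -3.864 0.891 -2.641
endloop
endfacet
facet normal 0.116 0.950 -0.289
outer loop
vertex -4.252 1.527 -2.324
vertex -3.906 1.701 -1.613
vertex -3.45 1.456 -2.235
endloop
endfacet
facet normal 0.877 -0.360 0.320
outer loop
vertex -3.278 0.673 -2.126
vertex -3.304 1.174 -1.491
vertex -3.628 0.433 -1.436
endloop
endfacet
facet normal 0.512 -0.858 -0.039
outer loop
vertex -3.278 0.673 -2.126
vertex -3.628 0.433 -1.436
vertex -3.974 0.259 -2.147
endloop
endfacet
facet normal 0.383 -0.609 -0.694
outer loop
vertex -3.278 0.673 -2.126
vertex -3.974 0.259 -2.147
vertex -3.864 0.891 -2.641
endloop
endfacet
facet normal 0.669 0.044 -0.742
outer loop
vertex -3.278 0.673 -2.126
vertex -3.864 0.891 -2.641
vertex -3.45 1.456 -2.235
endloop
endfacet
facet normal 0.973 0.198 -0.116
outer loop
vertex -3.278 0.673 -2.126
vertex -3.45 1.456 -2.235
vertex -3.304 1.174 -1.491
endloop
endfacet
facet normal 0.475 -0.143 0.868
outer loop
vertex -3.628 0.433 -1.436
vertex -3.304 1.174 -1.491
vertex -4.016 1.069 -1.119
endloop
endfacet
facet normal -0.116 -0.950 0.289
outer loop
vertex -3.974 0.259 -2.147
vertex -3.628 0.433 -1.436
vertex -4.43 0.504 -1.525
endloop
endfacet
facet normal -0.323 -0.547 -0.772
outer loop
vertex -3.864 0.891 -2.641
vertex -3.974 0.259 -2.147
vertex -4.576 0.786 -2.269
endloop
endfacet
facet normal 0.139 0.509 -0.850
outer loop
vertex -3.45 1.456 -2.235
vertex -3.864 0.891 -2.641
vertex -4.252 1.527 -2.324
endloop
endfacet
facet normal 0.631 0.758 0.164
outer loop
vertex -3.304 1.174 -1.491
vertex -3.45 1.456 -2.235
vertex -3.906 1.701 -1.613
endloop
endfacet

endsolid


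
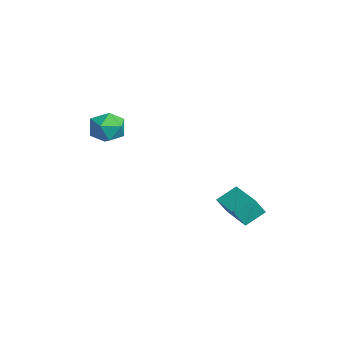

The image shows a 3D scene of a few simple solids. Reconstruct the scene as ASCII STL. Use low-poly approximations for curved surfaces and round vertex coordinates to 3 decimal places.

solid 
facet normal -0.993 -0.117 -0.030
outer loop
vertex 1.856 3.956 -2.467
vertex 1.817 4.531 -3.416
vertex 2.008 2.846 -3.146
endloop
endfacet
facet normal 0.035 -0.518 0.855
outer loop
vertex 4.063 3.089 -3.084
vertex 1.856 3.956 -2.467
vertex 2.008 2.846 -3.146
endloop
endfacet
facet normal -0.993 -0.117 -0.030
outer loop
vertex 2.008 2.846 -3.146
vertex 1.817 4.531 -3.416
vertex 1.969 3.42 -4.095
endloop
endfacet
facet normal 0.116 -0.848 -0.518
outer loop
vertex 1.969 3.42 -4.095
vertex 4.063 3.089 -3.084
vertex 2.008 2.846 -3.146
endloop
endfacet
facet normal -0.116 0.847 0.518
outer loop
vertex 1.856 3.956 -2.467
vertex 3.872 4.774 -3.354
vertex 1.817 4.531 -3.416
endloop
endfacet
facet normal 0.036 -0.518 0.855
outer loop
vertex 3.911 4.2 -2.405
vertex 1.856 3.956 -2.467
vertex 4.063 3.089 -3.084
endloop
endfacet
facet normal -0.116 0.848 0.518
outer loop
vertex 3.911 4.2 -2.405
vertex 3.872 4.774 -3.354
vertex 1.856 3.956 -2.467
endloop
endfacet
facet normal -0.035 0.518 -0.855
outer loop
vertex 1.817 4.531 -3.416
vertex 3.872 4.774 -3.354
vertex 1.969 3.42 -4.095
endloop
endfacet
facet normal 0.116 -0.847 -0.518
outer loop
vertex 4.024 3.664 -4.033
vertex 4.063 3.089 -3.084
vertex 1.969 3.42 -4.095
endloop
endfacet
facet normal -0.036 0.518 -0.855
outer loop
vertex 1.969 3.42 -4.095
vertex 3.872 4.774 -3.354
vertex 4.024 3.664 -4.033
endloop
endfacet
facet normal 0.993 0.117 0.030
outer loop
vertex 4.024 3.664 -4.033
vertex 3.911 4.2 -2.405
vertex 4.063 3.089 -3.084
endloop
endfacet
facet normal 0.993 0.117 0.030
outer loop
vertex 3.872 4.774 -3.354
vertex 3.911 4.2 -2.405
vertex 4.024 3.664 -4.033
endloop
endfacet
facet normal 0.273 0.649 0.710
outer loop
vertex 1.051 -1.599 2.794
vertex 1.275 -2.391 3.432
vertex 2.008 -2.008 2.8
endloop
endfacet
facet normal 0.392 0.918 0.060
outer loop
vertex 1.051 -1.599 2.794
vertex 2.008 -2.008 2.8
vertex 1.555 -1.756 1.897
endloop
endfacet
facet normal -0.229 0.929 -0.291
outer loop
vertex 1.051 -1.599 2.794
vertex 1.555 -1.756 1.897
vertex 0.542 -1.983 1.971
endloop
endfacet
facet normal -0.732 0.666 0.142
outer loop
vertex 1.051 -1.599 2.794
vertex 0.542 -1.983 1.971
vertex 0.369 -2.376 2.92
endloop
endfacet
facet normal -0.422 0.493 0.761
outer loop
vertex 1.051 -1.599 2.794
vertex 0.369 -2.376 2.92
vertex 1.275 -2.391 3.432
endloop
endfacet
facet normal 0.832 0.476 -0.285
outer loop
vertex 1.555 -1.756 1.897
vertex 2.008 -2.008 2.8
vertex 2.091 -2.644 1.98
endloop
endfacet
facet normal 0.640 0.040 0.767
outer loop
vertex 2.008 -2.008 2.8
vertex 1.275 -2.391 3.432
vertex 1.918 -3.037 2.929
endloop
endfacet
facet normal -0.483 -0.212 0.849
outer loop
vertex 1.275 -2.391 3.432
vertex 0.369 -2.376 2.92
vertex 0.905 -3.264 3.003
endloop
endfacet
facet normal -0.986 0.067 -0.152
outer loop
vertex 0.369 -2.376 2.92
vertex 0.542 -1.983 1.971
vertex 0.452 -3.012 2.1
endloop
endfacet
facet normal -0.173 0.492 -0.853
outer loop
vertex 0.542 -1.983 1.971
vertex 1.555 -1.756 1.897
vertex 1.185 -2.629 1.468
endloop
endfacet
facet normal 0.732 -0.666 -0.142
outer loop
vertex 1.409 -3.421 2.106
vertex 2.091 -2.644 1.98
vertex 1.918 -3.037 2.929
endloop
endfacet
facet normal 0.229 -0.929 0.291
outer loop
vertex 1.409 -3.421 2.106
vertex 1.918 -3.037 2.929
vertex 0.905 -3.264 3.003
endloop
endfacet
facet normal -0.392 -0.918 -0.060
outer loop
vertex 1.409 -3.421 2.106
vertex 0.905 -3.264 3.003
vertex 0.452 -3.012 2.1
endloop
endfacet
facet normal -0.273 -0.649 -0.710
outer loop
vertex 1.409 -3.421 2.106
vertex 0.452 -3.012 2.1
vertex 1.185 -2.629 1.468
endloop
endfacet
facet normal 0.422 -0.493 -0.761
outer loop
vertex 1.409 -3.421 2.106
vertex 1.185 -2.629 1.468
vertex 2.091 -2.644 1.98
endloop
endfacet
facet normal 0.986 -0.067 0.152
outer loop
vertex 1.918 -3.037 2.929
vertex 2.091 -2.644 1.98
vertex 2.008 -2.008 2.8
endloop
endfacet
facet normal 0.173 -0.492 0.853
outer loop
vertex 0.905 -3.264 3.003
vertex 1.918 -3.037 2.929
vertex 1.275 -2.391 3.432
endloop
endfacet
facet normal -0.832 -0.476 0.285
outer loop
vertex 0.452 -3.012 2.1
vertex 0.905 -3.264 3.003
vertex 0.369 -2.376 2.92
endloop
endfacet
facet normal -0.640 -0.040 -0.767
outer loop
vertex 1.185 -2.629 1.468
vertex 0.452 -3.012 2.1
vertex 0.542 -1.983 1.971
endloop
endfacet
facet normal 0.483 0.212 -0.849
outer loop
vertex 2.091 -2.644 1.98
vertex 1.185 -2.629 1.468
vertex 1.555 -1.756 1.897
endloop
endfacet

endsolid


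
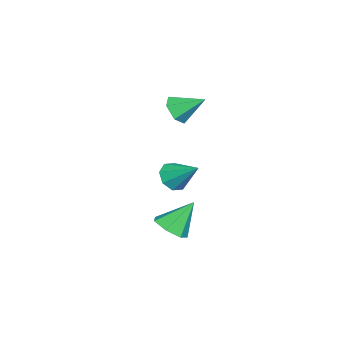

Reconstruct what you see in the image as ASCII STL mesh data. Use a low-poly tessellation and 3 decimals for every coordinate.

solid 
facet normal 0.326 -0.525 -0.786
outer loop
vertex 4.998 -1.817 -4.036
vertex 4.098 -1.796 -4.423
vertex 4.831 -1.157 -4.546
endloop
endfacet
facet normal 0.700 0.539 0.469
outer loop
vertex 4.998 -1.817 -4.036
vertex 4.831 -1.157 -4.546
vertex 3.482 -0.804 -2.937
endloop
endfacet
facet normal 0.326 -0.525 -0.786
outer loop
vertex 4.831 -1.157 -4.546
vertex 4.098 -1.796 -4.423
vertex 4.112 -0.979 -4.963
endloop
endfacet
facet normal 0.245 0.970 -0.008
outer loop
vertex 4.831 -1.157 -4.546
vertex 4.112 -0.979 -4.963
vertex 3.482 -0.804 -2.937
endloop
endfacet
facet normal 0.326 -0.525 -0.786
outer loop
vertex 4.112 -0.979 -4.963
vertex 4.098 -1.796 -4.423
vertex 3.382 -1.416 -4.974
endloop
endfacet
facet normal -0.498 0.837 -0.227
outer loop
vertex 4.112 -0.979 -4.963
vertex 3.382 -1.416 -4.974
vertex 3.482 -0.804 -2.937
endloop
endfacet
facet normal 0.326 -0.526 -0.786
outer loop
vertex 3.382 -1.416 -4.974
vertex 4.098 -1.796 -4.423
vertex 3.192 -2.139 -4.569
endloop
endfacet
facet normal -0.970 0.241 -0.025
outer loop
vertex 3.382 -1.416 -4.974
vertex 3.192 -2.139 -4.569
vertex 3.482 -0.804 -2.937
endloop
endfacet
facet normal 0.325 -0.524 -0.787
outer loop
vertex 3.192 -2.139 -4.569
vertex 4.098 -1.796 -4.423
vertex 3.684 -2.605 -4.055
endloop
endfacet
facet normal -0.815 -0.369 0.446
outer loop
vertex 3.192 -2.139 -4.569
vertex 3.684 -2.605 -4.055
vertex 3.482 -0.804 -2.937
endloop
endfacet
facet normal 0.327 -0.525 -0.786
outer loop
vertex 3.684 -2.605 -4.055
vertex 4.098 -1.796 -4.423
vertex 4.488 -2.461 -3.817
endloop
endfacet
facet normal -0.151 -0.534 0.832
outer loop
vertex 3.684 -2.605 -4.055
vertex 4.488 -2.461 -3.817
vertex 3.482 -0.804 -2.937
endloop
endfacet
facet normal 0.326 -0.525 -0.786
outer loop
vertex 4.488 -2.461 -3.817
vertex 4.098 -1.796 -4.423
vertex 4.998 -1.817 -4.036
endloop
endfacet
facet normal 0.524 -0.129 0.842
outer loop
vertex 4.488 -2.461 -3.817
vertex 4.998 -1.817 -4.036
vertex 3.482 -0.804 -2.937
endloop
endfacet
facet normal -0.347 -0.720 -0.601
outer loop
vertex -1.136 -2.815 -5.028
vertex -1.874 -2.911 -4.487
vertex -1.668 -2.397 -5.222
endloop
endfacet
facet normal 0.648 0.619 -0.443
outer loop
vertex -1.136 -2.815 -5.028
vertex -1.668 -2.397 -5.222
vertex -1.206 -1.529 -3.333
endloop
endfacet
facet normal -0.347 -0.720 -0.601
outer loop
vertex -1.668 -2.397 -5.222
vertex -1.874 -2.911 -4.487
vertex -2.321 -2.28 -4.985
endloop
endfacet
facet normal 0.010 0.908 -0.420
outer loop
vertex -1.668 -2.397 -5.222
vertex -2.321 -2.28 -4.985
vertex -1.206 -1.529 -3.333
endloop
endfacet
facet normal -0.348 -0.720 -0.600
outer loop
vertex -2.321 -2.28 -4.985
vertex -1.874 -2.911 -4.487
vertex -2.711 -2.532 -4.456
endloop
endfacet
facet normal -0.550 0.835 -0.008
outer loop
vertex -2.321 -2.28 -4.985
vertex -2.711 -2.532 -4.456
vertex -1.206 -1.529 -3.333
endloop
endfacet
facet normal -0.348 -0.719 -0.602
outer loop
vertex -2.711 -2.532 -4.456
vertex -1.874 -2.911 -4.487
vertex -2.611 -3.007 -3.946
endloop
endfacet
facet normal -0.707 0.443 0.551
outer loop
vertex -2.711 -2.532 -4.456
vertex -2.611 -3.007 -3.946
vertex -1.206 -1.529 -3.333
endloop
endfacet
facet normal -0.347 -0.720 -0.601
outer loop
vertex -2.611 -3.007 -3.946
vertex -1.874 -2.911 -4.487
vertex -2.079 -3.425 -3.752
endloop
endfacet
facet normal -0.367 -0.036 0.929
outer loop
vertex -2.611 -3.007 -3.946
vertex -2.079 -3.425 -3.752
vertex -1.206 -1.529 -3.333
endloop
endfacet
facet normal -0.348 -0.720 -0.601
outer loop
vertex -2.079 -3.425 -3.752
vertex -1.874 -2.911 -4.487
vertex -1.427 -3.542 -3.989
endloop
endfacet
facet normal 0.271 -0.325 0.906
outer loop
vertex -2.079 -3.425 -3.752
vertex -1.427 -3.542 -3.989
vertex -1.206 -1.529 -3.333
endloop
endfacet
facet normal -0.348 -0.720 -0.600
outer loop
vertex -1.427 -3.542 -3.989
vertex -1.874 -2.911 -4.487
vertex -1.036 -3.29 -4.518
endloop
endfacet
facet normal 0.832 -0.252 0.494
outer loop
vertex -1.427 -3.542 -3.989
vertex -1.036 -3.29 -4.518
vertex -1.206 -1.529 -3.333
endloop
endfacet
facet normal -0.348 -0.719 -0.602
outer loop
vertex -1.036 -3.29 -4.518
vertex -1.874 -2.911 -4.487
vertex -1.136 -2.815 -5.028
endloop
endfacet
facet normal 0.988 0.139 -0.064
outer loop
vertex -1.036 -3.29 -4.518
vertex -1.136 -2.815 -5.028
vertex -1.206 -1.529 -3.333
endloop
endfacet
facet normal -0.006 -0.847 -0.531
outer loop
vertex -1.79 -2.362 -0.615
vertex -2.074 -2.82 0.119
vertex -2.681 -2.457 -0.454
endloop
endfacet
facet normal -0.184 0.829 -0.528
outer loop
vertex -1.79 -2.362 -0.615
vertex -2.681 -2.457 -0.454
vertex -2.066 -1.38 1.021
endloop
endfacet
facet normal -0.004 -0.847 -0.532
outer loop
vertex -2.681 -2.457 -0.454
vertex -2.074 -2.82 0.119
vertex -2.965 -2.916 0.279
endloop
endfacet
facet normal -0.860 0.510 -0.014
outer loop
vertex -2.681 -2.457 -0.454
vertex -2.965 -2.916 0.279
vertex -2.066 -1.38 1.021
endloop
endfacet
facet normal -0.004 -0.847 -0.531
outer loop
vertex -2.965 -2.916 0.279
vertex -2.074 -2.82 0.119
vertex -2.358 -3.278 0.852
endloop
endfacet
facet normal -0.674 0.038 0.738
outer loop
vertex -2.965 -2.916 0.279
vertex -2.358 -3.278 0.852
vertex -2.066 -1.38 1.021
endloop
endfacet
facet normal -0.006 -0.847 -0.531
outer loop
vertex -2.358 -3.278 0.852
vertex -2.074 -2.82 0.119
vertex -1.467 -3.183 0.691
endloop
endfacet
facet normal 0.189 -0.116 0.975
outer loop
vertex -2.358 -3.278 0.852
vertex -1.467 -3.183 0.691
vertex -2.066 -1.38 1.021
endloop
endfacet
facet normal -0.006 -0.847 -0.531
outer loop
vertex -1.467 -3.183 0.691
vertex -2.074 -2.82 0.119
vertex -1.183 -2.725 -0.042
endloop
endfacet
facet normal 0.864 0.203 0.461
outer loop
vertex -1.467 -3.183 0.691
vertex -1.183 -2.725 -0.042
vertex -2.066 -1.38 1.021
endloop
endfacet
facet normal -0.006 -0.847 -0.531
outer loop
vertex -1.183 -2.725 -0.042
vertex -2.074 -2.82 0.119
vertex -1.79 -2.362 -0.615
endloop
endfacet
facet normal 0.678 0.675 -0.291
outer loop
vertex -1.183 -2.725 -0.042
vertex -1.79 -2.362 -0.615
vertex -2.066 -1.38 1.021
endloop
endfacet

endsolid


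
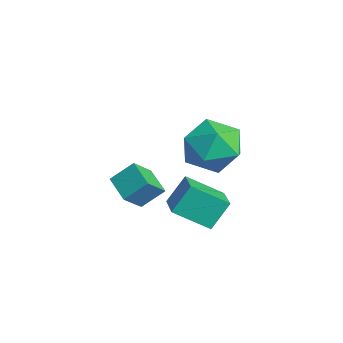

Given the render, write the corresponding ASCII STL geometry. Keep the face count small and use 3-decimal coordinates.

solid 
facet normal -0.937 -0.101 0.334
outer loop
vertex -1.097 -1.476 0.068
vertex -0.927 -0.641 0.796
vertex -1.468 -0.698 -0.738
endloop
endfacet
facet normal -0.152 -0.745 -0.649
outer loop
vertex -0.353 -0.579 -1.136
vertex -1.097 -1.476 0.068
vertex -1.468 -0.698 -0.738
endloop
endfacet
facet normal -0.937 -0.101 0.334
outer loop
vertex -1.468 -0.698 -0.738
vertex -0.927 -0.641 0.796
vertex -1.298 0.136 -0.01
endloop
endfacet
facet normal -0.314 0.660 -0.683
outer loop
vertex -1.298 0.136 -0.01
vertex -0.353 -0.579 -1.136
vertex -1.468 -0.698 -0.738
endloop
endfacet
facet normal 0.314 -0.659 0.683
outer loop
vertex -1.097 -1.476 0.068
vertex 0.188 -0.522 0.398
vertex -0.927 -0.641 0.796
endloop
endfacet
facet normal -0.151 -0.746 -0.649
outer loop
vertex 0.018 -1.356 -0.33
vertex -1.097 -1.476 0.068
vertex -0.353 -0.579 -1.136
endloop
endfacet
facet normal 0.315 -0.660 0.682
outer loop
vertex 0.018 -1.356 -0.33
vertex 0.188 -0.522 0.398
vertex -1.097 -1.476 0.068
endloop
endfacet
facet normal 0.152 0.746 0.649
outer loop
vertex -0.927 -0.641 0.796
vertex 0.188 -0.522 0.398
vertex -1.298 0.136 -0.01
endloop
endfacet
facet normal -0.315 0.659 -0.683
outer loop
vertex -0.183 0.256 -0.408
vertex -0.353 -0.579 -1.136
vertex -1.298 0.136 -0.01
endloop
endfacet
facet normal 0.152 0.745 0.649
outer loop
vertex -1.298 0.136 -0.01
vertex 0.188 -0.522 0.398
vertex -0.183 0.256 -0.408
endloop
endfacet
facet normal 0.937 0.101 -0.334
outer loop
vertex -0.183 0.256 -0.408
vertex 0.018 -1.356 -0.33
vertex -0.353 -0.579 -1.136
endloop
endfacet
facet normal 0.937 0.101 -0.334
outer loop
vertex 0.188 -0.522 0.398
vertex 0.018 -1.356 -0.33
vertex -0.183 0.256 -0.408
endloop
endfacet
facet normal -0.934 0.225 -0.276
outer loop
vertex 1.979 -0.52 0.626
vertex 1.858 0.204 1.625
vertex 2.504 0.674 -0.175
endloop
endfacet
facet normal 0.098 -0.584 -0.806
outer loop
vertex 3.822 0.356 0.215
vertex 1.979 -0.52 0.626
vertex 2.504 0.674 -0.175
endloop
endfacet
facet normal -0.934 0.227 -0.276
outer loop
vertex 2.504 0.674 -0.175
vertex 1.858 0.204 1.625
vertex 2.384 1.398 0.825
endloop
endfacet
facet normal 0.343 0.780 -0.523
outer loop
vertex 2.384 1.398 0.825
vertex 3.822 0.356 0.215
vertex 2.504 0.674 -0.175
endloop
endfacet
facet normal -0.343 -0.780 0.524
outer loop
vertex 1.979 -0.52 0.626
vertex 3.176 -0.114 2.015
vertex 1.858 0.204 1.625
endloop
endfacet
facet normal 0.097 -0.583 -0.806
outer loop
vertex 3.296 -0.838 1.015
vertex 1.979 -0.52 0.626
vertex 3.822 0.356 0.215
endloop
endfacet
facet normal -0.343 -0.780 0.524
outer loop
vertex 3.296 -0.838 1.015
vertex 3.176 -0.114 2.015
vertex 1.979 -0.52 0.626
endloop
endfacet
facet normal -0.098 0.583 0.806
outer loop
vertex 1.858 0.204 1.625
vertex 3.176 -0.114 2.015
vertex 2.384 1.398 0.825
endloop
endfacet
facet normal 0.343 0.780 -0.524
outer loop
vertex 3.701 1.08 1.214
vertex 3.822 0.356 0.215
vertex 2.384 1.398 0.825
endloop
endfacet
facet normal -0.097 0.584 0.806
outer loop
vertex 2.384 1.398 0.825
vertex 3.176 -0.114 2.015
vertex 3.701 1.08 1.214
endloop
endfacet
facet normal 0.934 -0.226 0.277
outer loop
vertex 3.701 1.08 1.214
vertex 3.296 -0.838 1.015
vertex 3.822 0.356 0.215
endloop
endfacet
facet normal 0.934 -0.226 0.276
outer loop
vertex 3.176 -0.114 2.015
vertex 3.296 -0.838 1.015
vertex 3.701 1.08 1.214
endloop
endfacet
facet normal -0.930 0.060 0.362
outer loop
vertex 1.945 1.43 3.614
vertex 1.855 0.256 3.577
vertex 2.266 0.785 4.546
endloop
endfacet
facet normal -0.529 0.602 0.599
outer loop
vertex 1.945 1.43 3.614
vertex 2.266 0.785 4.546
vertex 2.925 1.701 4.208
endloop
endfacet
facet normal -0.284 0.958 0.031
outer loop
vertex 1.945 1.43 3.614
vertex 2.925 1.701 4.208
vertex 2.921 1.738 3.031
endloop
endfacet
facet normal -0.533 0.638 -0.556
outer loop
vertex 1.945 1.43 3.614
vertex 2.921 1.738 3.031
vertex 2.26 0.845 2.641
endloop
endfacet
facet normal -0.933 0.083 -0.352
outer loop
vertex 1.945 1.43 3.614
vertex 2.26 0.845 2.641
vertex 1.855 0.256 3.577
endloop
endfacet
facet normal 0.031 0.327 0.945
outer loop
vertex 2.925 1.701 4.208
vertex 2.266 0.785 4.546
vertex 3.44 0.695 4.539
endloop
endfacet
facet normal -0.618 -0.550 0.562
outer loop
vertex 2.266 0.785 4.546
vertex 1.855 0.256 3.577
vertex 2.779 -0.198 4.149
endloop
endfacet
facet normal -0.622 -0.513 -0.592
outer loop
vertex 1.855 0.256 3.577
vertex 2.26 0.845 2.641
vertex 2.775 -0.161 2.972
endloop
endfacet
facet normal 0.024 0.385 -0.923
outer loop
vertex 2.26 0.845 2.641
vertex 2.921 1.738 3.031
vertex 3.434 0.755 2.634
endloop
endfacet
facet normal 0.427 0.904 0.027
outer loop
vertex 2.921 1.738 3.031
vertex 2.925 1.701 4.208
vertex 3.845 1.284 3.603
endloop
endfacet
facet normal 0.533 -0.638 0.556
outer loop
vertex 3.755 0.11 3.566
vertex 3.44 0.695 4.539
vertex 2.779 -0.198 4.149
endloop
endfacet
facet normal 0.284 -0.958 -0.031
outer loop
vertex 3.755 0.11 3.566
vertex 2.779 -0.198 4.149
vertex 2.775 -0.161 2.972
endloop
endfacet
facet normal 0.529 -0.602 -0.599
outer loop
vertex 3.755 0.11 3.566
vertex 2.775 -0.161 2.972
vertex 3.434 0.755 2.634
endloop
endfacet
facet normal 0.930 -0.060 -0.362
outer loop
vertex 3.755 0.11 3.566
vertex 3.434 0.755 2.634
vertex 3.845 1.284 3.603
endloop
endfacet
facet normal 0.933 -0.083 0.352
outer loop
vertex 3.755 0.11 3.566
vertex 3.845 1.284 3.603
vertex 3.44 0.695 4.539
endloop
endfacet
facet normal -0.024 -0.385 0.923
outer loop
vertex 2.779 -0.198 4.149
vertex 3.44 0.695 4.539
vertex 2.266 0.785 4.546
endloop
endfacet
facet normal -0.427 -0.904 -0.027
outer loop
vertex 2.775 -0.161 2.972
vertex 2.779 -0.198 4.149
vertex 1.855 0.256 3.577
endloop
endfacet
facet normal -0.031 -0.327 -0.945
outer loop
vertex 3.434 0.755 2.634
vertex 2.775 -0.161 2.972
vertex 2.26 0.845 2.641
endloop
endfacet
facet normal 0.618 0.550 -0.562
outer loop
vertex 3.845 1.284 3.603
vertex 3.434 0.755 2.634
vertex 2.921 1.738 3.031
endloop
endfacet
facet normal 0.622 0.513 0.592
outer loop
vertex 3.44 0.695 4.539
vertex 3.845 1.284 3.603
vertex 2.925 1.701 4.208
endloop
endfacet

endsolid
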